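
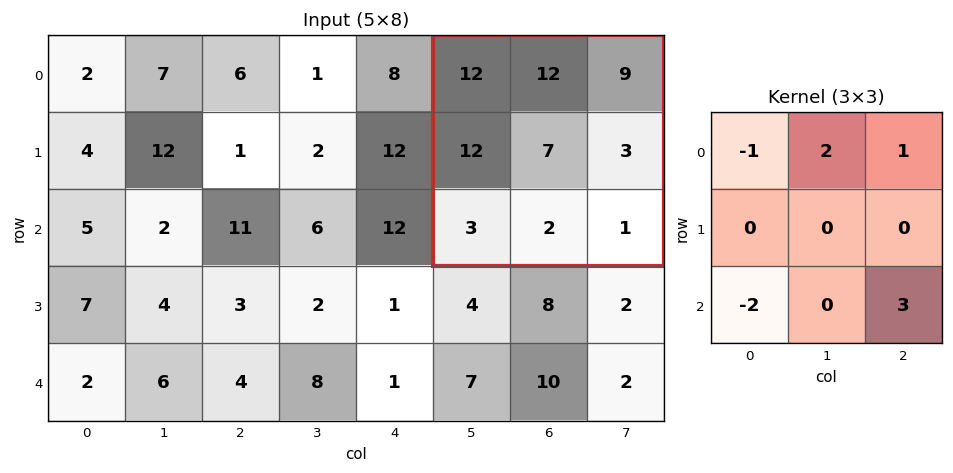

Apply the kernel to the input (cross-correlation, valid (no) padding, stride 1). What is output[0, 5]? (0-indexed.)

18

The receptive field on the input at this output position is [12 12 9 / 12 7 3 / 3 2 1]. Elementwise product with the kernel and sum: 12·-1 + 12·2 + 9·1 + 3·-2 + 1·3.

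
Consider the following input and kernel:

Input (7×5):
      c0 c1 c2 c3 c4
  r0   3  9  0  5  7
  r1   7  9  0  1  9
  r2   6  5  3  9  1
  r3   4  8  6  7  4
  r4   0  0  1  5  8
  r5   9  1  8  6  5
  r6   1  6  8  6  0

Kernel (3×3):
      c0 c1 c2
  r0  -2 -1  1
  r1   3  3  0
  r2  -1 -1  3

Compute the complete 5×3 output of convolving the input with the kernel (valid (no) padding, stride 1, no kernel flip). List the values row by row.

31 33 -4
16 14 43
25 52 43
4 -3 4
48 35 29

Output[0,0]: The receptive field on the input at this output position is [3 9 0 / 7 9 0 / 6 5 3]. Elementwise product with the kernel and sum: 3·-2 + 9·-1 + 0·1 + 7·3 + 9·3 + 6·-1 + 5·-1 + 3·3.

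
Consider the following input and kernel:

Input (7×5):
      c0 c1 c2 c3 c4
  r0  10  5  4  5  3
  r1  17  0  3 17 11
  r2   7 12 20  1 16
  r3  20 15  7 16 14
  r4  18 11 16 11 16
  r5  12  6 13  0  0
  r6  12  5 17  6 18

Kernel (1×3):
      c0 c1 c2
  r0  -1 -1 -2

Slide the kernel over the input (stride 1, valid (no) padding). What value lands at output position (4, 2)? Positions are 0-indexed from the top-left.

The receptive field on the input at this output position is [16 11 16]. Elementwise product with the kernel and sum: 16·-1 + 11·-1 + 16·-2.

-59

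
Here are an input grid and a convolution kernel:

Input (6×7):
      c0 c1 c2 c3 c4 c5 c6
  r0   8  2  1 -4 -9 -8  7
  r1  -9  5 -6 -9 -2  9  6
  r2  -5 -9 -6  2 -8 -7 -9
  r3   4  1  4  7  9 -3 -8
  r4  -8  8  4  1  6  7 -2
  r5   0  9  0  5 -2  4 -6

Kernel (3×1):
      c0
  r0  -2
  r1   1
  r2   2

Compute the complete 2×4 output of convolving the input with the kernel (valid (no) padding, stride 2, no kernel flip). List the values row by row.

Output[0,0]: The receptive field on the input at this output position is [8 / -9 / -5]. Elementwise product with the kernel and sum: 8·-2 + -9·1 + -5·2.
Output[0,1]: The receptive field on the input at this output position is [1 / -6 / -6]. Elementwise product with the kernel and sum: 1·-2 + -6·1 + -6·2.

-35 -20 0 -26
-2 24 37 6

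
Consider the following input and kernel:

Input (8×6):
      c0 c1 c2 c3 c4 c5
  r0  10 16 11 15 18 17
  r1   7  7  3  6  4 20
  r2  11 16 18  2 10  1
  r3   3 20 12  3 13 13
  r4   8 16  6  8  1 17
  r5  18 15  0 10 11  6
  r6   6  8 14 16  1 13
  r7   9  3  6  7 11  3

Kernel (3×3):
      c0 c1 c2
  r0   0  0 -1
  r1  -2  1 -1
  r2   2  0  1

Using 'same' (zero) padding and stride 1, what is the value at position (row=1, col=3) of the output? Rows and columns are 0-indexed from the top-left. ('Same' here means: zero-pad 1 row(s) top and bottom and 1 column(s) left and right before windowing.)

The receptive field on the zero-padded input at this output position is [11 15 18 / 3 6 4 / 18 2 10]. Elementwise product with the kernel and sum: 18·-1 + 3·-2 + 6·1 + 4·-1 + 18·2 + 10·1.

24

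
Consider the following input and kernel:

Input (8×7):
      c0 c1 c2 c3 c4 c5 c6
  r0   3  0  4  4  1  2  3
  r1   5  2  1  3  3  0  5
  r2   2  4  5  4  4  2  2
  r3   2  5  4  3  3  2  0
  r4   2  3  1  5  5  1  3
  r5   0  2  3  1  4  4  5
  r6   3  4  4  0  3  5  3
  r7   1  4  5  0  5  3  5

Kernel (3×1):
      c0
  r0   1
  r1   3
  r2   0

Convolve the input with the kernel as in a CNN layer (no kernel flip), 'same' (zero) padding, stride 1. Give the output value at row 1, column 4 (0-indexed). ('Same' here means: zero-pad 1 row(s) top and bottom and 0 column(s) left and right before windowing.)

The receptive field on the zero-padded input at this output position is [1 / 3 / 4]. Elementwise product with the kernel and sum: 1·1 + 3·3.

10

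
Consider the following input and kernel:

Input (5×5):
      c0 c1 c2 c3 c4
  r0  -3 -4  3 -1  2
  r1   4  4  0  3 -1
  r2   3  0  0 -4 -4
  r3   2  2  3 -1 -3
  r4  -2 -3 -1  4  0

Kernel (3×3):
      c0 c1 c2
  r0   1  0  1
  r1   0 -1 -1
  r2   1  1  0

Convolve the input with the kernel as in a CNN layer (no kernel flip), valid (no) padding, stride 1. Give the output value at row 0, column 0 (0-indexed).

-1

The receptive field on the input at this output position is [-3 -4 3 / 4 4 0 / 3 0 0]. Elementwise product with the kernel and sum: -3·1 + 3·1 + 4·-1 + 0·-1 + 3·1 + 0·1.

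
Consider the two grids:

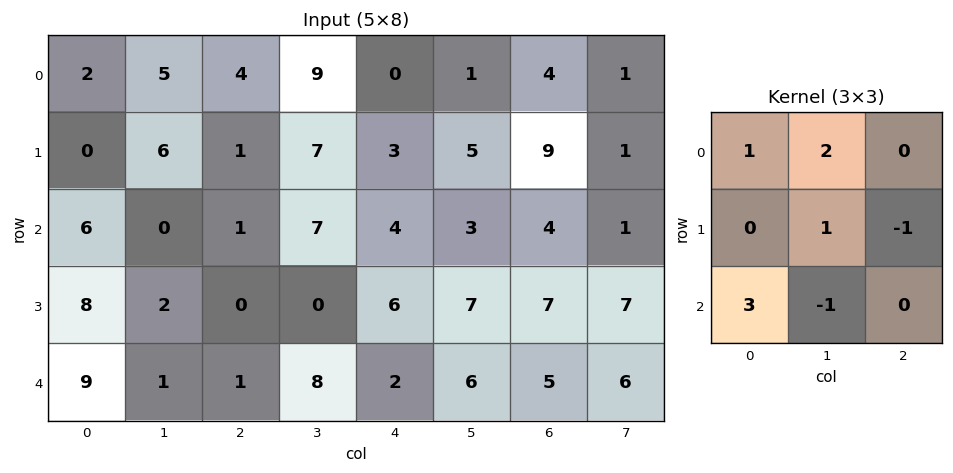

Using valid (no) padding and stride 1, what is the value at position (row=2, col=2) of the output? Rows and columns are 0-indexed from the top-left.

4

The receptive field on the input at this output position is [1 7 4 / 0 0 6 / 1 8 2]. Elementwise product with the kernel and sum: 1·1 + 7·2 + 0·1 + 6·-1 + 1·3 + 8·-1.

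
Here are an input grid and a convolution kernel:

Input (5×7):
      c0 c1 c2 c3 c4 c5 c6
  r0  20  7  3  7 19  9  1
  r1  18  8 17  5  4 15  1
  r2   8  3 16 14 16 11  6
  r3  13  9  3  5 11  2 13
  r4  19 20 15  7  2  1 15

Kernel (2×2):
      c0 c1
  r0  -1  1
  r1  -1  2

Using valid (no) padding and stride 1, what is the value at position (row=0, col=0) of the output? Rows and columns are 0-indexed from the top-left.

The receptive field on the input at this output position is [20 7 / 18 8]. Elementwise product with the kernel and sum: 20·-1 + 7·1 + 18·-1 + 8·2.

-15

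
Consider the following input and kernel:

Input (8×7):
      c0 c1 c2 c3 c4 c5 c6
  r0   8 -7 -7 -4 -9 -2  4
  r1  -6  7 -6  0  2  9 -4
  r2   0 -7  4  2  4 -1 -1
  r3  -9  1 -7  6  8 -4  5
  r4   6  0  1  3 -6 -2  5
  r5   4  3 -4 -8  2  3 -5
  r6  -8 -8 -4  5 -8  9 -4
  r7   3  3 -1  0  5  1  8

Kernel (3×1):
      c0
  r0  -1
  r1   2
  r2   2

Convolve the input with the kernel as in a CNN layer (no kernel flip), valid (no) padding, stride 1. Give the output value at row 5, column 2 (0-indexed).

The receptive field on the input at this output position is [-4 / -4 / -1]. Elementwise product with the kernel and sum: -4·-1 + -4·2 + -1·2.

-6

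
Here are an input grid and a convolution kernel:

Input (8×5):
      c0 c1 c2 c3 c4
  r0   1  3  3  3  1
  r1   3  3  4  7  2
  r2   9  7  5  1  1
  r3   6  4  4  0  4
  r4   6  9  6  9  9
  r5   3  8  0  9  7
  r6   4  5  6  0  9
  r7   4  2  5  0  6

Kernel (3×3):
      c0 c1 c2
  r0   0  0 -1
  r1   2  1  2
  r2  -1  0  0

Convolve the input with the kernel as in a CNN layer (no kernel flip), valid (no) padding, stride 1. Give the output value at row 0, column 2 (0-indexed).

13

The receptive field on the input at this output position is [3 3 1 / 4 7 2 / 5 1 1]. Elementwise product with the kernel and sum: 1·-1 + 4·2 + 7·1 + 2·2 + 5·-1.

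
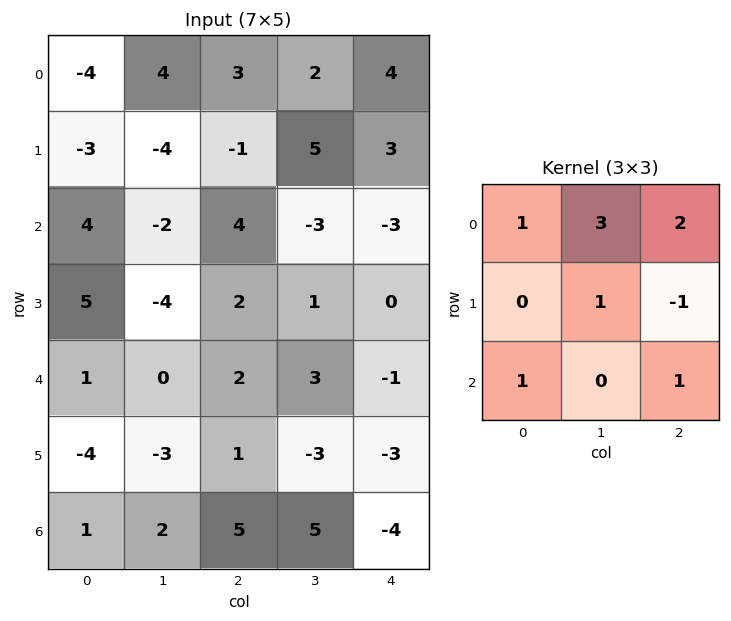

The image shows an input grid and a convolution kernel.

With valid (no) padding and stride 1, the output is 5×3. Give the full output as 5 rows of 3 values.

Output[0,0]: The receptive field on the input at this output position is [-4 4 3 / -3 -4 -1 / 4 -2 4]. Elementwise product with the kernel and sum: -4·1 + 4·3 + 3·2 + -4·1 + -1·-1 + 4·1 + 4·1.

19 6 20
-16 7 22
3 8 -9
-8 -3 7
7 23 10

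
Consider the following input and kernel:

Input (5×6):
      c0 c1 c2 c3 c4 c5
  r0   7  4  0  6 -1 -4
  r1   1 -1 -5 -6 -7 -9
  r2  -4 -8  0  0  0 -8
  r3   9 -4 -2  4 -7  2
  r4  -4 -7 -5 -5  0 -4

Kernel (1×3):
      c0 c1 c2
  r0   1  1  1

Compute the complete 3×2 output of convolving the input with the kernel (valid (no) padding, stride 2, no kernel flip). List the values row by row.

11 5
-12 0
-16 -10

Output[0,0]: The receptive field on the input at this output position is [7 4 0]. Elementwise product with the kernel and sum: 7·1 + 4·1 + 0·1.
Output[0,1]: The receptive field on the input at this output position is [0 6 -1]. Elementwise product with the kernel and sum: 0·1 + 6·1 + -1·1.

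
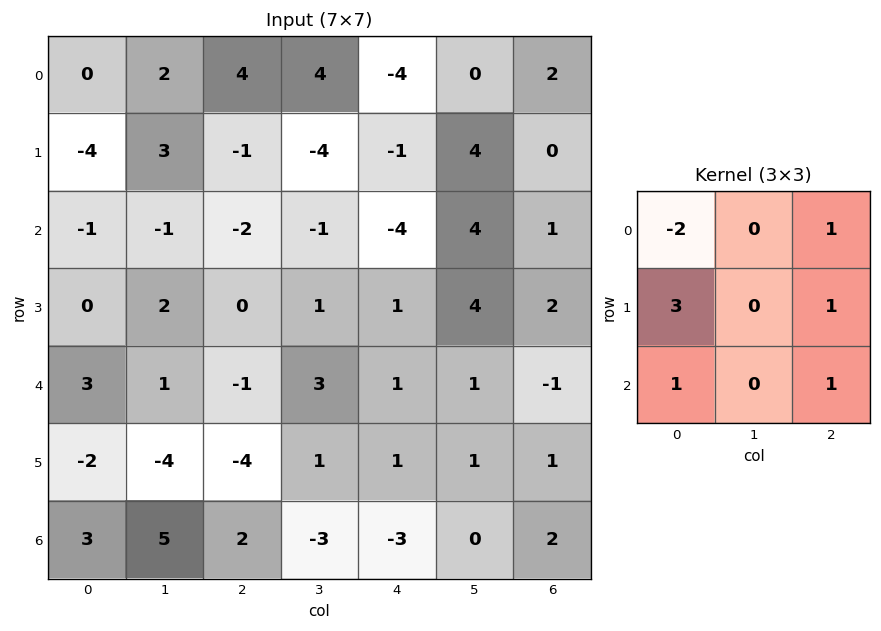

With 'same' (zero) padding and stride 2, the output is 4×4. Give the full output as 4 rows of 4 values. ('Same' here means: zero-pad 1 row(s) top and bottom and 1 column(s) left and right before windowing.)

Output[0,0]: The receptive field on the zero-padded input at this output position is [0 0 0 / 0 0 2 / 0 -4 3]. Elementwise product with the kernel and sum: 0·-2 + 0·1 + 0·3 + 2·1 + 0·1 + 3·1.
Output[0,1]: The receptive field on the zero-padded input at this output position is [0 0 0 / 2 4 4 / 3 -1 -4]. Elementwise product with the kernel and sum: 0·-2 + 0·1 + 2·3 + 4·1 + 3·1 + -4·1.

5 9 12 4
4 -11 18 8
-1 0 14 -4
1 21 -10 -2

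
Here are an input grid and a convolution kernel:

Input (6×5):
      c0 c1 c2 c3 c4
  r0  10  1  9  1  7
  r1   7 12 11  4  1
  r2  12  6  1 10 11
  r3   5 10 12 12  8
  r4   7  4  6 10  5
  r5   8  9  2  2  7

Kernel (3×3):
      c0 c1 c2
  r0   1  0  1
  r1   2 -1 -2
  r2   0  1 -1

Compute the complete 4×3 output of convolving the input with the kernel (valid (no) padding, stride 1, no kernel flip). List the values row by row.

Output[0,0]: The receptive field on the input at this output position is [10 1 9 / 7 12 11 / 12 6 1]. Elementwise product with the kernel and sum: 10·1 + 9·1 + 7·2 + 12·-1 + 11·-2 + 6·1 + 1·-1.

4 -2 31
32 7 -14
-13 -4 13
22 4 7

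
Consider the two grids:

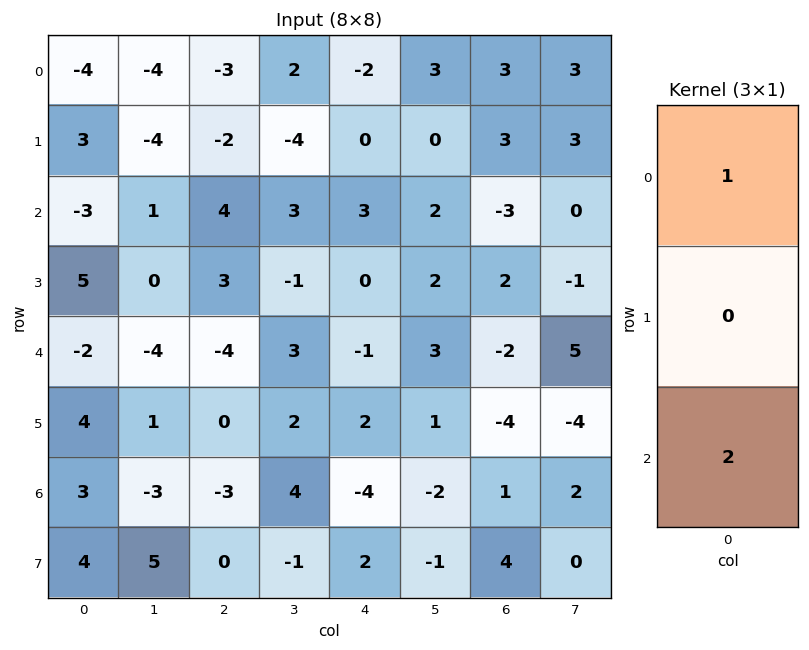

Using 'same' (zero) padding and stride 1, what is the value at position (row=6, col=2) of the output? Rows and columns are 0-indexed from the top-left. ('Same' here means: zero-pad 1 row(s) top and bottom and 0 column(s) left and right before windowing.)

The receptive field on the zero-padded input at this output position is [0 / -3 / 0]. Elementwise product with the kernel and sum: 0·1 + 0·2.

0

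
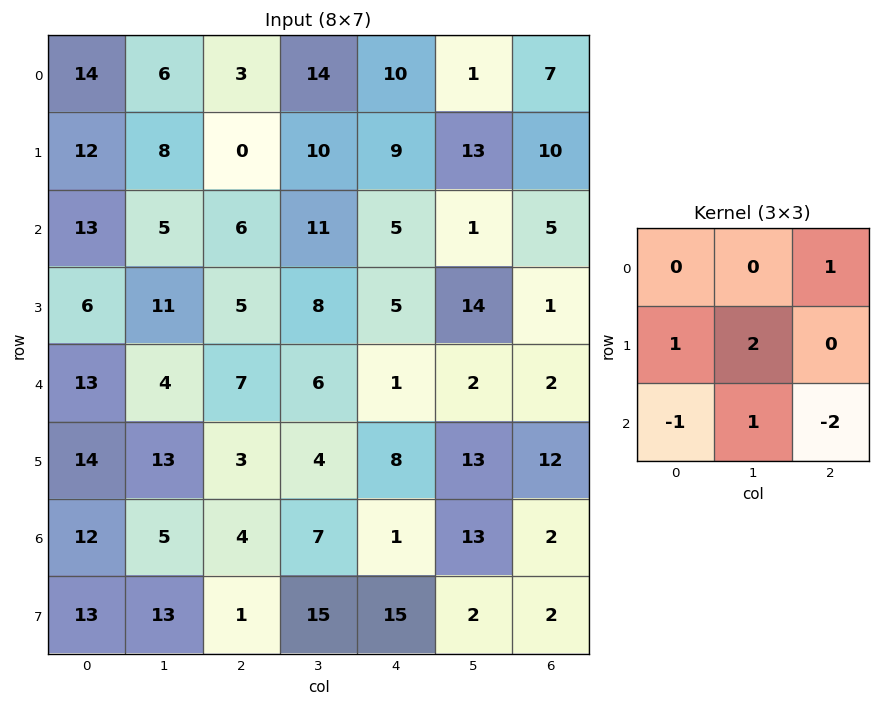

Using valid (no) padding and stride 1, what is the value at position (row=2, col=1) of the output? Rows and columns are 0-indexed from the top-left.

The receptive field on the input at this output position is [5 6 11 / 11 5 8 / 4 7 6]. Elementwise product with the kernel and sum: 11·1 + 11·1 + 5·2 + 4·-1 + 7·1 + 6·-2.

23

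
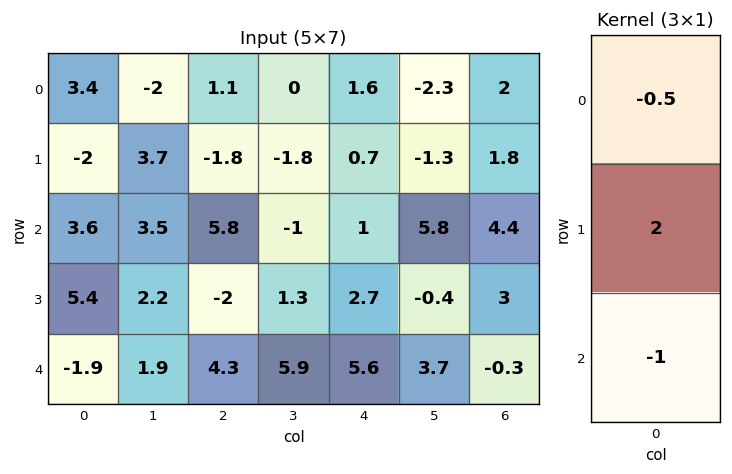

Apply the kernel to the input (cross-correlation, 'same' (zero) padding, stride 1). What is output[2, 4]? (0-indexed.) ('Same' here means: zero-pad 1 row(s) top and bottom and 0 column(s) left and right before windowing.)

The receptive field on the zero-padded input at this output position is [0.7 / 1 / 2.7]. Elementwise product with the kernel and sum: 0.7·-0.5 + 1·2 + 2.7·-1.

-1.05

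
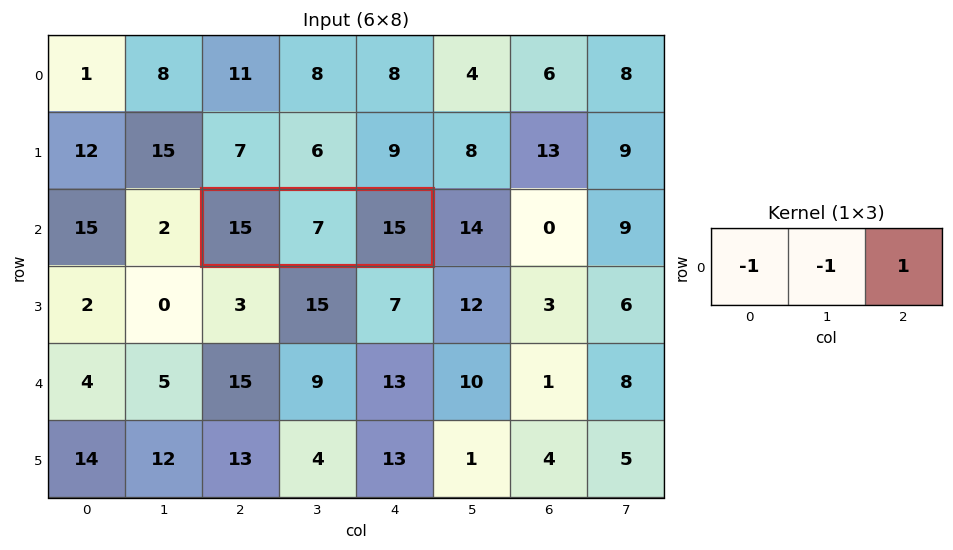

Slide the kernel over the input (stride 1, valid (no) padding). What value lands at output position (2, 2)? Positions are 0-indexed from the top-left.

-7

The receptive field on the input at this output position is [15 7 15]. Elementwise product with the kernel and sum: 15·-1 + 7·-1 + 15·1.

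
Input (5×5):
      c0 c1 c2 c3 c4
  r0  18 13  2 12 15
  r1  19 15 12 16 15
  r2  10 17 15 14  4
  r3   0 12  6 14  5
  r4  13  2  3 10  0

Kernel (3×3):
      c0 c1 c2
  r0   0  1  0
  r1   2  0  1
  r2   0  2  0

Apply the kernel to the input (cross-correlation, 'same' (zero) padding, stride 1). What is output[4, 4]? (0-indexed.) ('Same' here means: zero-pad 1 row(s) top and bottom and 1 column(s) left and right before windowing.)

The receptive field on the zero-padded input at this output position is [14 5 0 / 10 0 0 / 0 0 0]. Elementwise product with the kernel and sum: 5·1 + 10·2 + 0·1 + 0·2.

25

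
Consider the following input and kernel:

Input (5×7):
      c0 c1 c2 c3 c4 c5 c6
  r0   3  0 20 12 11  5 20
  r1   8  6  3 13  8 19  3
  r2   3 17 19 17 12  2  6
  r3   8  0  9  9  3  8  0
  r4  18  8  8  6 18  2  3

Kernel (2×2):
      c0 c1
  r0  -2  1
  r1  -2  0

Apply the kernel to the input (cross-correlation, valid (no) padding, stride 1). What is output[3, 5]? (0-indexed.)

The receptive field on the input at this output position is [8 0 / 2 3]. Elementwise product with the kernel and sum: 8·-2 + 0·1 + 2·-2.

-20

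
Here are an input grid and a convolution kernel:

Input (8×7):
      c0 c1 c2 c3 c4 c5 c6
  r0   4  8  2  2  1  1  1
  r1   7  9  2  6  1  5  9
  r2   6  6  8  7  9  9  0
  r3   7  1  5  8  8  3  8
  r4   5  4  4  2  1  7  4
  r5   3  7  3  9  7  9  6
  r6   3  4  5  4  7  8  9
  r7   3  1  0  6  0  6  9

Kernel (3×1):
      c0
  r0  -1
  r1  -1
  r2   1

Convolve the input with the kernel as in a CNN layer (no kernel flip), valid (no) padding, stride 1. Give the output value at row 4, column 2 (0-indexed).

The receptive field on the input at this output position is [4 / 3 / 5]. Elementwise product with the kernel and sum: 4·-1 + 3·-1 + 5·1.

-2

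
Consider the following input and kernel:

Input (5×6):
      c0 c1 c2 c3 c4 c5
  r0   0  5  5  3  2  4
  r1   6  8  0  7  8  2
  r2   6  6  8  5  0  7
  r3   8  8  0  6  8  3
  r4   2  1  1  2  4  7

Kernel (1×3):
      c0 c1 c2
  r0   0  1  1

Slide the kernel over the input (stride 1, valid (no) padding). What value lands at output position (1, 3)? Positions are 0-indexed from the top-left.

10

The receptive field on the input at this output position is [7 8 2]. Elementwise product with the kernel and sum: 8·1 + 2·1.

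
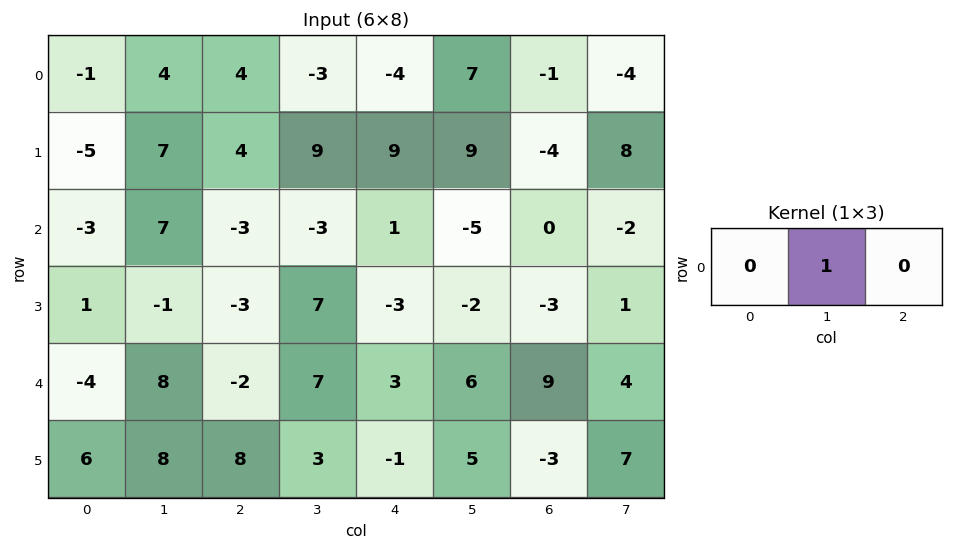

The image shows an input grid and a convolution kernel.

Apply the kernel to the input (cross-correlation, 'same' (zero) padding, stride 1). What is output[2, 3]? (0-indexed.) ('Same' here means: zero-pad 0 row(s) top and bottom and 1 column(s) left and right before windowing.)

-3

The receptive field on the zero-padded input at this output position is [-3 -3 1]. Elementwise product with the kernel and sum: -3·1.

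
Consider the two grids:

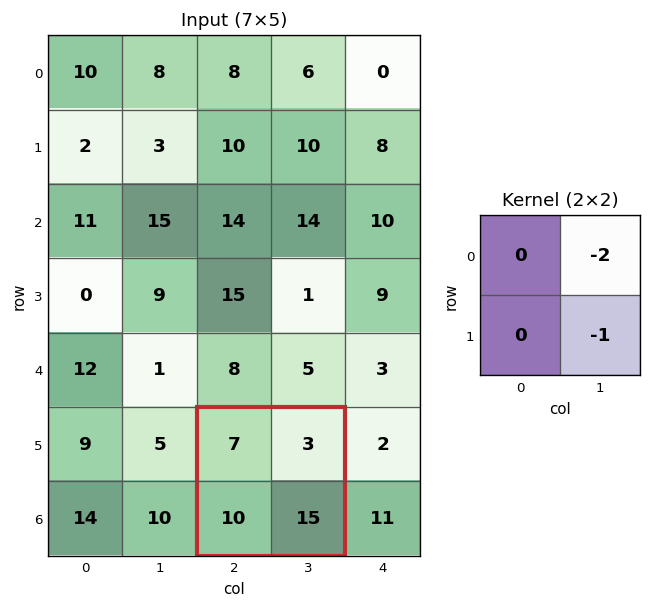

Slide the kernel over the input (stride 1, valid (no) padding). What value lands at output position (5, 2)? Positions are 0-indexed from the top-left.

The receptive field on the input at this output position is [7 3 / 10 15]. Elementwise product with the kernel and sum: 3·-2 + 15·-1.

-21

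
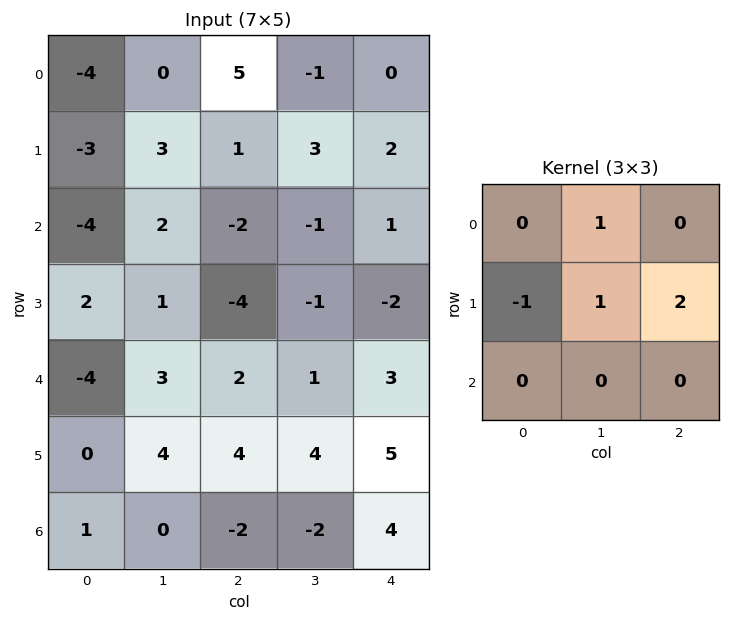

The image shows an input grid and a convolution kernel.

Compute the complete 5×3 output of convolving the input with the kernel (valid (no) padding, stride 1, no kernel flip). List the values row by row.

Output[0,0]: The receptive field on the input at this output position is [-4 0 5 / -3 3 1 / -4 2 -2]. Elementwise product with the kernel and sum: 0·1 + -3·-1 + 3·1 + 1·2.
Output[0,1]: The receptive field on the input at this output position is [0 5 -1 / 3 1 3 / 2 -2 -1]. Elementwise product with the kernel and sum: 5·1 + 3·-1 + 1·1 + 3·2.

8 9 5
5 -5 6
-7 -9 -2
12 -3 4
15 10 11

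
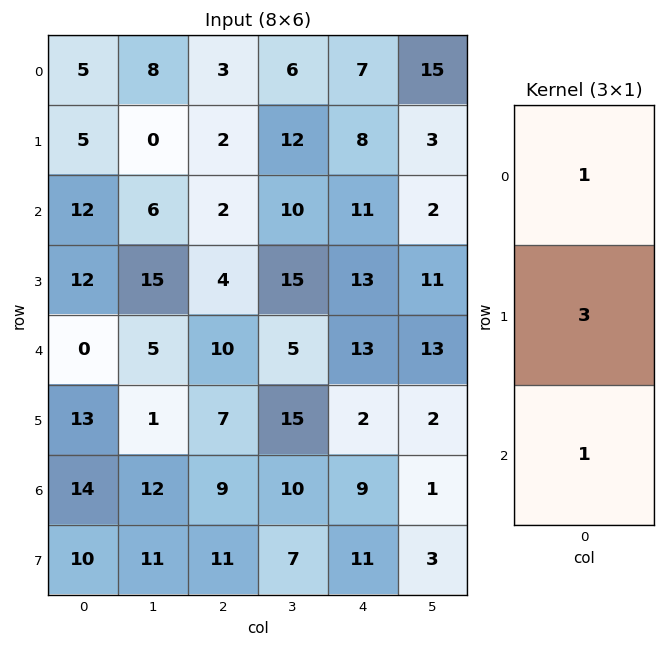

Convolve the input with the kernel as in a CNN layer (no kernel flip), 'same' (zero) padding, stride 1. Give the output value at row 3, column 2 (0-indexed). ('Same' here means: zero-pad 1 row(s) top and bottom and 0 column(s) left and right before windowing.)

The receptive field on the zero-padded input at this output position is [2 / 4 / 10]. Elementwise product with the kernel and sum: 2·1 + 4·3 + 10·1.

24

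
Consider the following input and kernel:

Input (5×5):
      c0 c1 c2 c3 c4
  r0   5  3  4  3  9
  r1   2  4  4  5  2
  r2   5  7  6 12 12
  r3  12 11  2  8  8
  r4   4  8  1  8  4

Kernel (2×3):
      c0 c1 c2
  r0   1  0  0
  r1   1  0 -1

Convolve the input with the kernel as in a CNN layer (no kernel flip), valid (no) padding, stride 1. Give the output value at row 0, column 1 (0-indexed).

2

The receptive field on the input at this output position is [3 4 3 / 4 4 5]. Elementwise product with the kernel and sum: 3·1 + 4·1 + 5·-1.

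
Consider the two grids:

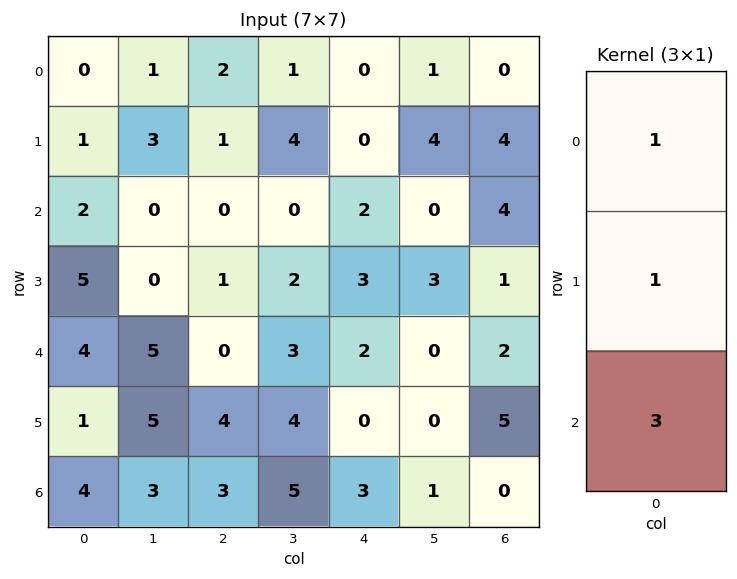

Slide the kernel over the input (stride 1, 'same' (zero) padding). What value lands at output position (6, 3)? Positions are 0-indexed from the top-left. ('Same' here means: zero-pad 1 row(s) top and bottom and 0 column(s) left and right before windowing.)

9

The receptive field on the zero-padded input at this output position is [4 / 5 / 0]. Elementwise product with the kernel and sum: 4·1 + 5·1 + 0·3.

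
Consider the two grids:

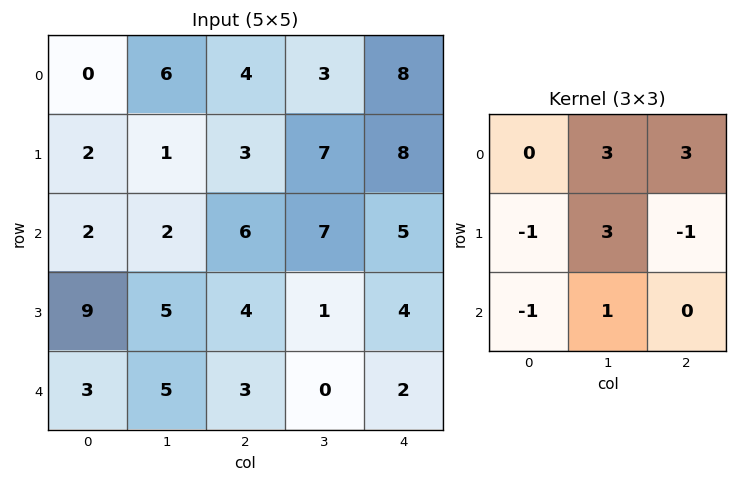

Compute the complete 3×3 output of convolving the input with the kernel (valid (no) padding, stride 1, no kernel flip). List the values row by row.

28 26 44
6 38 52
28 43 28

Output[0,0]: The receptive field on the input at this output position is [0 6 4 / 2 1 3 / 2 2 6]. Elementwise product with the kernel and sum: 6·3 + 4·3 + 2·-1 + 1·3 + 3·-1 + 2·-1 + 2·1.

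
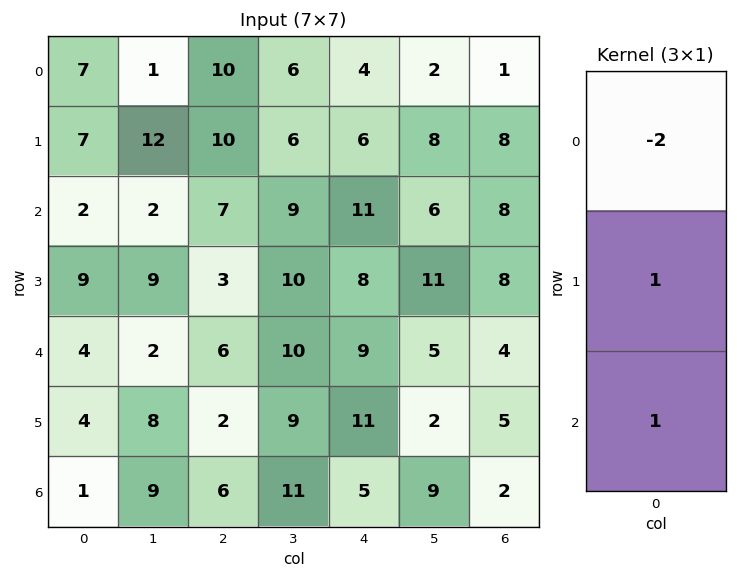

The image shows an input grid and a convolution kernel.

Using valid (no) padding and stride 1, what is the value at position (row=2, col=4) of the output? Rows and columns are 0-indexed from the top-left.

The receptive field on the input at this output position is [11 / 8 / 9]. Elementwise product with the kernel and sum: 11·-2 + 8·1 + 9·1.

-5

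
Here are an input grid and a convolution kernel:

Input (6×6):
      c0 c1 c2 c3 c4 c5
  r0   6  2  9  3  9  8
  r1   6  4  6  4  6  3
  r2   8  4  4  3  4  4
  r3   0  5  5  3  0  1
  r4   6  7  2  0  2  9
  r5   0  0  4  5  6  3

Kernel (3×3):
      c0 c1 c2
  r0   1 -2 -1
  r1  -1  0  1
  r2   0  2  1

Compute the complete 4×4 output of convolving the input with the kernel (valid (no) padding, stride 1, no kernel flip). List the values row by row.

Output[0,0]: The receptive field on the input at this output position is [6 2 9 / 6 4 6 / 8 4 4]. Elementwise product with the kernel and sum: 6·1 + 2·-2 + 9·-1 + 6·-1 + 6·1 + 4·2 + 4·1.

5 -8 4 -12
3 0 -2 -9
17 -5 -9 2
-15 -2 15 26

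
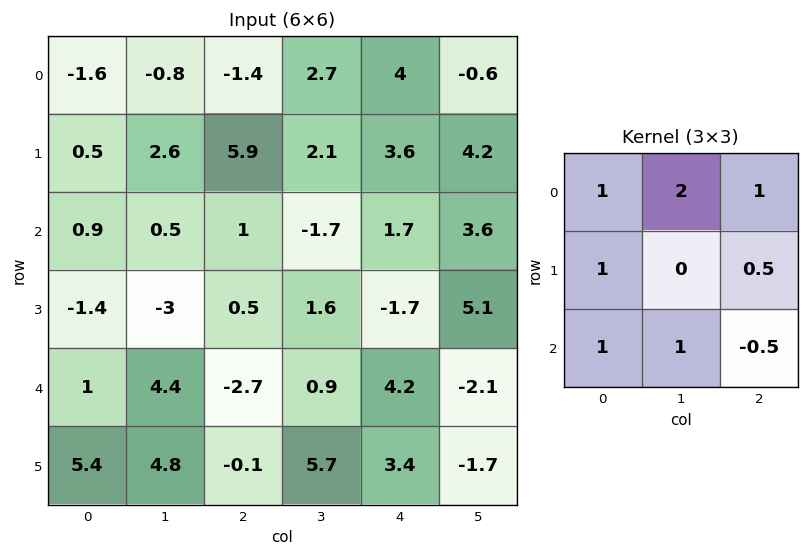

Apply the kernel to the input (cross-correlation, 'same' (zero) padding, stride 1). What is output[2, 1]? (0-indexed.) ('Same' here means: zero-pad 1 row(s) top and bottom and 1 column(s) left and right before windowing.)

8.35

The receptive field on the zero-padded input at this output position is [0.5 2.6 5.9 / 0.9 0.5 1 / -1.4 -3 0.5]. Elementwise product with the kernel and sum: 0.5·1 + 2.6·2 + 5.9·1 + 0.9·1 + 1·0.5 + -1.4·1 + -3·1 + 0.5·-0.5.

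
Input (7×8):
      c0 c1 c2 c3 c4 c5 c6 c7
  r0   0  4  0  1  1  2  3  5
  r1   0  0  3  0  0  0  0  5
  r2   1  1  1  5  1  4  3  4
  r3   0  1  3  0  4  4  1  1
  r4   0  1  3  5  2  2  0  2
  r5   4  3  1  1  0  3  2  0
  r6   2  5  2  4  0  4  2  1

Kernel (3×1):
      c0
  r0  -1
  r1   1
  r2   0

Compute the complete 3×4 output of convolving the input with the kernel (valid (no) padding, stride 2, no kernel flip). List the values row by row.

Output[0,0]: The receptive field on the input at this output position is [0 / 0 / 1]. Elementwise product with the kernel and sum: 0·-1 + 0·1.
Output[0,1]: The receptive field on the input at this output position is [0 / 3 / 1]. Elementwise product with the kernel and sum: 0·-1 + 3·1.

0 3 -1 -3
-1 2 3 -2
4 -2 -2 2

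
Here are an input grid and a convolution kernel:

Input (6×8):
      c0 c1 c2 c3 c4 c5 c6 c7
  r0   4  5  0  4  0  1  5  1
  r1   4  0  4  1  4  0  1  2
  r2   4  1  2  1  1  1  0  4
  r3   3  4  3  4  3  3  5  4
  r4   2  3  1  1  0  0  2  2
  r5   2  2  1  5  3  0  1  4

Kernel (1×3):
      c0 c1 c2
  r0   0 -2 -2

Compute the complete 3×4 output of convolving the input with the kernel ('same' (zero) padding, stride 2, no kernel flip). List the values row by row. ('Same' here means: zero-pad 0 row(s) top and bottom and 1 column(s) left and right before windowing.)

-18 -8 -2 -12
-10 -6 -4 -8
-10 -4 0 -8

Output[0,0]: The receptive field on the zero-padded input at this output position is [0 4 5]. Elementwise product with the kernel and sum: 4·-2 + 5·-2.
Output[0,1]: The receptive field on the zero-padded input at this output position is [5 0 4]. Elementwise product with the kernel and sum: 0·-2 + 4·-2.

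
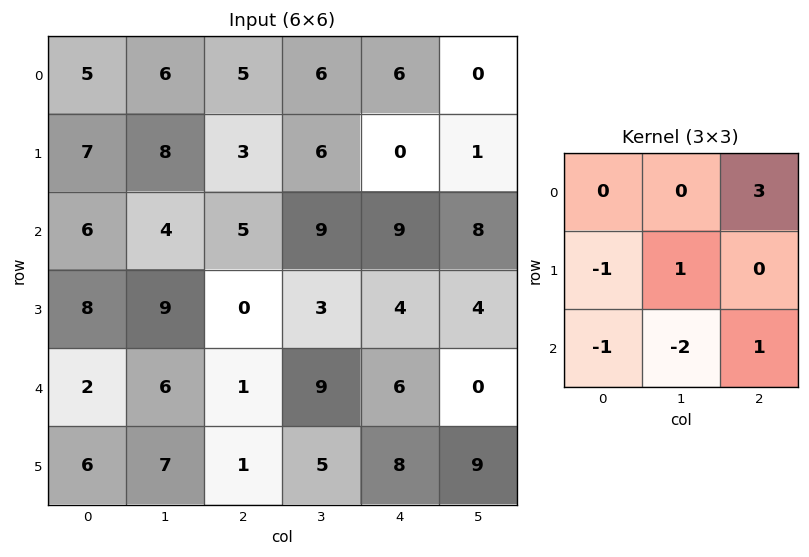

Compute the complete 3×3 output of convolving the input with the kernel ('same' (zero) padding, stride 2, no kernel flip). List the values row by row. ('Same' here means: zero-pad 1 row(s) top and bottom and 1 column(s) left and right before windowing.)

-1 -9 -5
23 13 -4
24 0 -3

Output[0,0]: The receptive field on the zero-padded input at this output position is [0 0 0 / 0 5 6 / 0 7 8]. Elementwise product with the kernel and sum: 0·3 + 0·-1 + 5·1 + 0·-1 + 7·-2 + 8·1.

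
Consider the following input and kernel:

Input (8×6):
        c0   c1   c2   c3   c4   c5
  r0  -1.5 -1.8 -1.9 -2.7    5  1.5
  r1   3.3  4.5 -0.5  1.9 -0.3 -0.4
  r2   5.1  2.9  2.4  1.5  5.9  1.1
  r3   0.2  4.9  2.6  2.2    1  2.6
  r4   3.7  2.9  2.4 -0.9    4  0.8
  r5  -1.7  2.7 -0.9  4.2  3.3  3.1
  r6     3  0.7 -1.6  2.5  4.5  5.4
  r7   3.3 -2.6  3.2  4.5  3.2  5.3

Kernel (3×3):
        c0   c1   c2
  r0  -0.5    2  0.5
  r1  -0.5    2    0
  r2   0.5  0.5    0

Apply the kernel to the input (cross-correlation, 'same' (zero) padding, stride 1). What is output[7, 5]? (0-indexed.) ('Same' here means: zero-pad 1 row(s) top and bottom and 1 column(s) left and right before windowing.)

The receptive field on the zero-padded input at this output position is [4.5 5.4 0 / 3.2 5.3 0 / 0 0 0]. Elementwise product with the kernel and sum: 4.5·-0.5 + 5.4·2 + 0·0.5 + 3.2·-0.5 + 5.3·2 + 0·0.5 + 0·0.5.

17.55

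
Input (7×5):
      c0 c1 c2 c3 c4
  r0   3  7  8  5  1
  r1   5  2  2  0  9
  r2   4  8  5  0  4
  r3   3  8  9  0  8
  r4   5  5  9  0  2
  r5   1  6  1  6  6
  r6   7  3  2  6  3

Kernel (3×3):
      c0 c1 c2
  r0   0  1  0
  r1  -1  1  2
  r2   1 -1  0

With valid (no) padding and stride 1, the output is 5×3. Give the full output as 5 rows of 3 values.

4 11 26
11 -2 12
31 2 16
21 18 -10
16 17 13

Output[0,0]: The receptive field on the input at this output position is [3 7 8 / 5 2 2 / 4 8 5]. Elementwise product with the kernel and sum: 7·1 + 5·-1 + 2·1 + 2·2 + 4·1 + 8·-1.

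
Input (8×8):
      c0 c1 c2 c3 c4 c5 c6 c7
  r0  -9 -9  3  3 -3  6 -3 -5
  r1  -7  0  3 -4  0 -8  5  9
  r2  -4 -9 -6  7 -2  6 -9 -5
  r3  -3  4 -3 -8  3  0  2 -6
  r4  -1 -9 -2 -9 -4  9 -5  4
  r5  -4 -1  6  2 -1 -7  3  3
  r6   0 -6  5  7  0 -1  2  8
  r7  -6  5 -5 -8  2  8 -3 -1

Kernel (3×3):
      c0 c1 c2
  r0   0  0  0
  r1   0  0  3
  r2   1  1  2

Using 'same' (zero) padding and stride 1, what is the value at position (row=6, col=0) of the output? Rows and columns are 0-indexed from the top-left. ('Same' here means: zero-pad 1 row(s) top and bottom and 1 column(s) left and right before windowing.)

The receptive field on the zero-padded input at this output position is [0 -4 -1 / 0 0 -6 / 0 -6 5]. Elementwise product with the kernel and sum: -6·3 + 0·1 + -6·1 + 5·2.

-14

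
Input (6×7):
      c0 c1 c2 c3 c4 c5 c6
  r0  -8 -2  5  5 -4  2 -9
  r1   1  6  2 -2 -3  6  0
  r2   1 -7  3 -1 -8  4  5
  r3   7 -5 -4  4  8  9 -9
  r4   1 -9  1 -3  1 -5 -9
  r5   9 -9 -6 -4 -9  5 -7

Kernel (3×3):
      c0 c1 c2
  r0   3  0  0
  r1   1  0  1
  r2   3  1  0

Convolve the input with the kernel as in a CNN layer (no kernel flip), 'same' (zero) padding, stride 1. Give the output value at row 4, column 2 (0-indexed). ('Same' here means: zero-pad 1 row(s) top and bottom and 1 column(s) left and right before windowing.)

The receptive field on the zero-padded input at this output position is [-5 -4 4 / -9 1 -3 / -9 -6 -4]. Elementwise product with the kernel and sum: -5·3 + -9·1 + -3·1 + -9·3 + -6·1.

-60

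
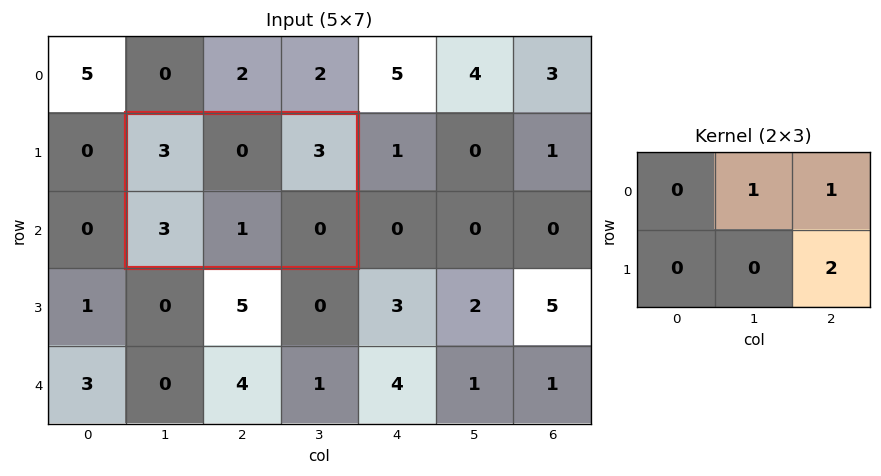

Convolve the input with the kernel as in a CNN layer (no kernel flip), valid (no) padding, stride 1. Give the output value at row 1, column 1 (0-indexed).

The receptive field on the input at this output position is [3 0 3 / 3 1 0]. Elementwise product with the kernel and sum: 0·1 + 3·1 + 0·2.

3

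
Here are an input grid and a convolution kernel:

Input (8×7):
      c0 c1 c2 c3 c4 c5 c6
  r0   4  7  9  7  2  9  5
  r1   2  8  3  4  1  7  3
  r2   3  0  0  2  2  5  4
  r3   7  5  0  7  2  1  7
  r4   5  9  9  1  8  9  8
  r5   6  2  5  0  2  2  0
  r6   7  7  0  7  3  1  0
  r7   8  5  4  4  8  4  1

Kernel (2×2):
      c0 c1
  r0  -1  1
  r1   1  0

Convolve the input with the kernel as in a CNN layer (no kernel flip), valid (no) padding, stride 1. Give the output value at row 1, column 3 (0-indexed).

The receptive field on the input at this output position is [4 1 / 2 2]. Elementwise product with the kernel and sum: 4·-1 + 1·1 + 2·1.

-1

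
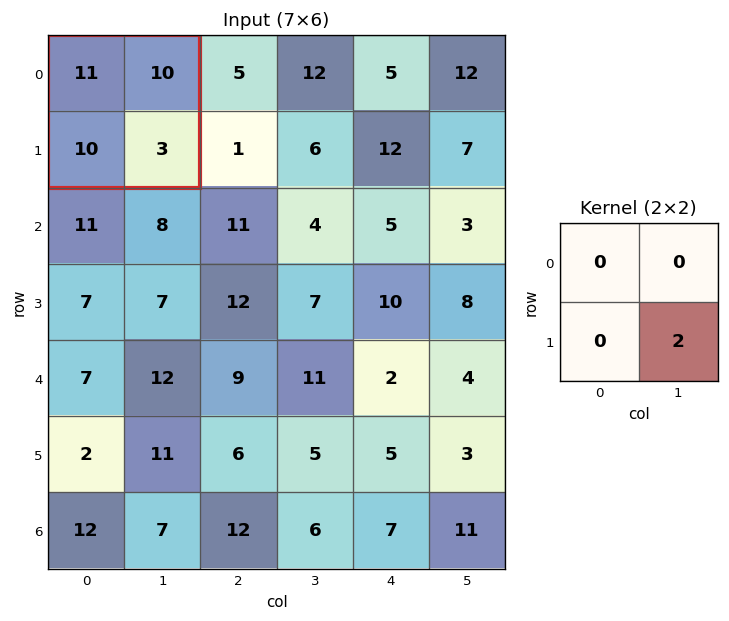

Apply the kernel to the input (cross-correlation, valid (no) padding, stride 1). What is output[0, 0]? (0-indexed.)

The receptive field on the input at this output position is [11 10 / 10 3]. Elementwise product with the kernel and sum: 3·2.

6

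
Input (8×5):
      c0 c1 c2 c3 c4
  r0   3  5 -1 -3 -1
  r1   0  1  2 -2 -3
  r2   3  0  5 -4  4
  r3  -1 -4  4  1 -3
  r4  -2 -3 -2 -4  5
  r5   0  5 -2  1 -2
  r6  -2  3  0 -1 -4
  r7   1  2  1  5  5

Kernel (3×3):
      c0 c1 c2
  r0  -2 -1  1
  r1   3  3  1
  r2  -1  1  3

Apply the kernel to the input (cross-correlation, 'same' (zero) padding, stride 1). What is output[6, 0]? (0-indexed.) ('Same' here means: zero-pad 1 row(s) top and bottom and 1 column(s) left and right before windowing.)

The receptive field on the zero-padded input at this output position is [0 0 5 / 0 -2 3 / 0 1 2]. Elementwise product with the kernel and sum: 0·-2 + 0·-1 + 5·1 + 0·3 + -2·3 + 3·1 + 0·-1 + 1·1 + 2·3.

9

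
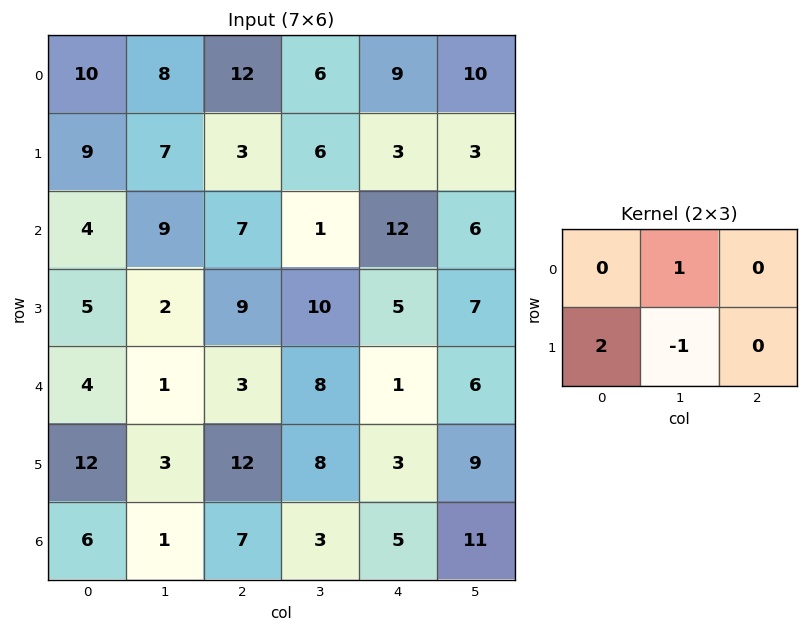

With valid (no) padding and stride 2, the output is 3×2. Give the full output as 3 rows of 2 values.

Output[0,0]: The receptive field on the input at this output position is [10 8 12 / 9 7 3]. Elementwise product with the kernel and sum: 8·1 + 9·2 + 7·-1.
Output[0,1]: The receptive field on the input at this output position is [12 6 9 / 3 6 3]. Elementwise product with the kernel and sum: 6·1 + 3·2 + 6·-1.

19 6
17 9
22 24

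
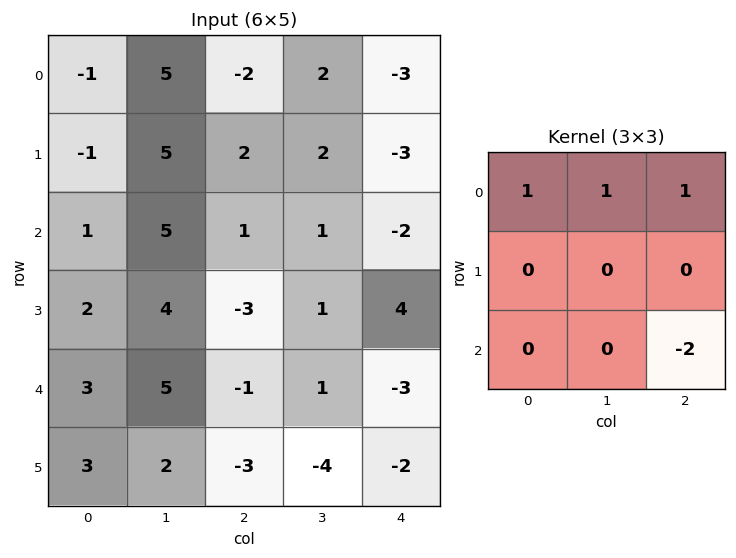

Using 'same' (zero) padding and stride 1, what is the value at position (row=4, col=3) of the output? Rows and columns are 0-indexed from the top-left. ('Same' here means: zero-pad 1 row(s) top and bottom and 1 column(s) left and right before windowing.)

6

The receptive field on the zero-padded input at this output position is [-3 1 4 / -1 1 -3 / -3 -4 -2]. Elementwise product with the kernel and sum: -3·1 + 1·1 + 4·1 + -2·-2.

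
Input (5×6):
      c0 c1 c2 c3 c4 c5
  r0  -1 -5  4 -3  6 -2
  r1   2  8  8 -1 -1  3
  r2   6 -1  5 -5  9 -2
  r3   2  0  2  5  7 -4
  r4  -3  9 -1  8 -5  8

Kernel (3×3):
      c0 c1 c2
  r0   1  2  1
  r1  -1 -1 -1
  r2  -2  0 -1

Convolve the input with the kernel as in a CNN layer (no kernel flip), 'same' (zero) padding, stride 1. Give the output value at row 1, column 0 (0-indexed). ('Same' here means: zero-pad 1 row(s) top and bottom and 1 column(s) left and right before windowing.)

-16

The receptive field on the zero-padded input at this output position is [0 -1 -5 / 0 2 8 / 0 6 -1]. Elementwise product with the kernel and sum: 0·1 + -1·2 + -5·1 + 0·-1 + 2·-1 + 8·-1 + 0·-2 + -1·-1.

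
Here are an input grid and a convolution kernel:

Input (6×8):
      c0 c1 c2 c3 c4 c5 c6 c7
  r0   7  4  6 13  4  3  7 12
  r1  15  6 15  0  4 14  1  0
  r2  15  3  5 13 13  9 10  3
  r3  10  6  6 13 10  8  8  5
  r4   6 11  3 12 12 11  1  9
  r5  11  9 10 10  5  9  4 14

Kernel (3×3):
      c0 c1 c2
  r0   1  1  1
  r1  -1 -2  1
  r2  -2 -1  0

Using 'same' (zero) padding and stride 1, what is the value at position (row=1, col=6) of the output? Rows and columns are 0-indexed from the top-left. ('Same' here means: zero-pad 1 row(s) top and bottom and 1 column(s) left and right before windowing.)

The receptive field on the zero-padded input at this output position is [3 7 12 / 14 1 0 / 9 10 3]. Elementwise product with the kernel and sum: 3·1 + 7·1 + 12·1 + 14·-1 + 1·-2 + 0·1 + 9·-2 + 10·-1.

-22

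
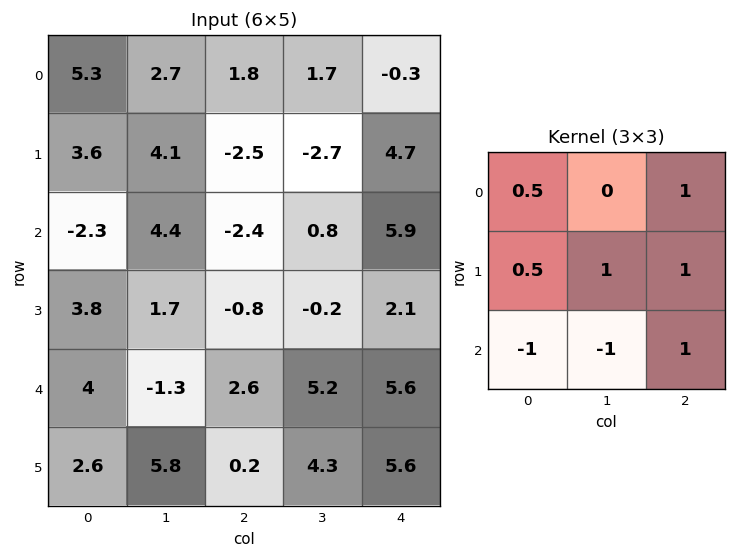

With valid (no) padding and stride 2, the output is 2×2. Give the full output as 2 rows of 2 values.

3.35 8.85
-0.85 4

Output[0,0]: The receptive field on the input at this output position is [5.3 2.7 1.8 / 3.6 4.1 -2.5 / -2.3 4.4 -2.4]. Elementwise product with the kernel and sum: 5.3·0.5 + 1.8·1 + 3.6·0.5 + 4.1·1 + -2.5·1 + -2.3·-1 + 4.4·-1 + -2.4·1.
Output[0,1]: The receptive field on the input at this output position is [1.8 1.7 -0.3 / -2.5 -2.7 4.7 / -2.4 0.8 5.9]. Elementwise product with the kernel and sum: 1.8·0.5 + -0.3·1 + -2.5·0.5 + -2.7·1 + 4.7·1 + -2.4·-1 + 0.8·-1 + 5.9·1.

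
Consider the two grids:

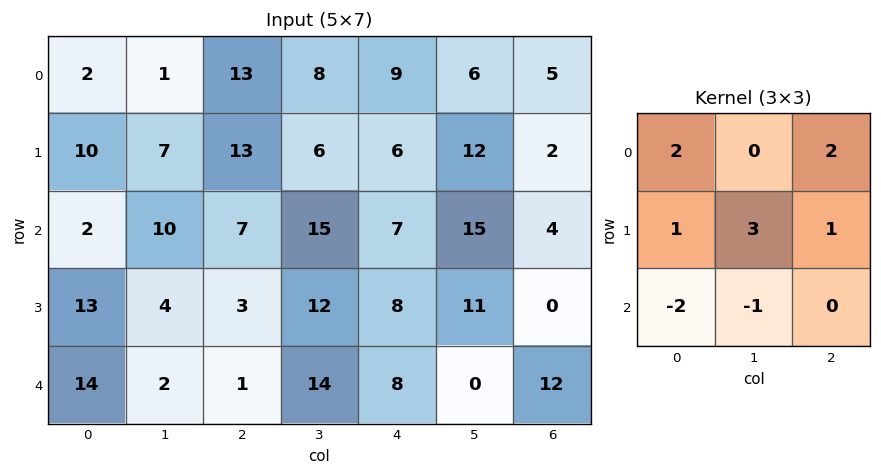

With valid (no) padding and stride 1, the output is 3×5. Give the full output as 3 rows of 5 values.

60 43 52 27 43
55 61 79 55 45
16 70 59 71 47

Output[0,0]: The receptive field on the input at this output position is [2 1 13 / 10 7 13 / 2 10 7]. Elementwise product with the kernel and sum: 2·2 + 13·2 + 10·1 + 7·3 + 13·1 + 2·-2 + 10·-1.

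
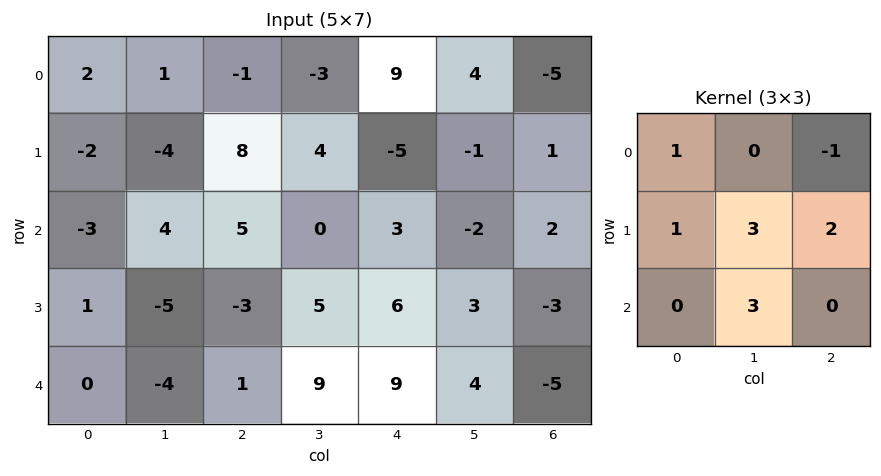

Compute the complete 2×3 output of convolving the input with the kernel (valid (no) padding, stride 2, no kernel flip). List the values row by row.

Output[0,0]: The receptive field on the input at this output position is [2 1 -1 / -2 -4 8 / -3 4 5]. Elementwise product with the kernel and sum: 2·1 + -1·-1 + -2·1 + -4·3 + 8·2 + 4·3.
Output[0,1]: The receptive field on the input at this output position is [-1 -3 9 / 8 4 -5 / 5 0 3]. Elementwise product with the kernel and sum: -1·1 + 9·-1 + 8·1 + 4·3 + -5·2 + 0·3.

17 0 2
-40 53 22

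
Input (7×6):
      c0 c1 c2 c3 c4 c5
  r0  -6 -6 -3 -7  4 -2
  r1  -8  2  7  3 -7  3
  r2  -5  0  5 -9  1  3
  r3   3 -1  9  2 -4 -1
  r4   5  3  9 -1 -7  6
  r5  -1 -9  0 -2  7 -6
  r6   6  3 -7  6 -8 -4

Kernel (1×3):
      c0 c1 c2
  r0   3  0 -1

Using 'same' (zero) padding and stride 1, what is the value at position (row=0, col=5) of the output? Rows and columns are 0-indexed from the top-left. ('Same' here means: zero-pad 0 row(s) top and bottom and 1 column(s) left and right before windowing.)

12

The receptive field on the zero-padded input at this output position is [4 -2 0]. Elementwise product with the kernel and sum: 4·3 + 0·-1.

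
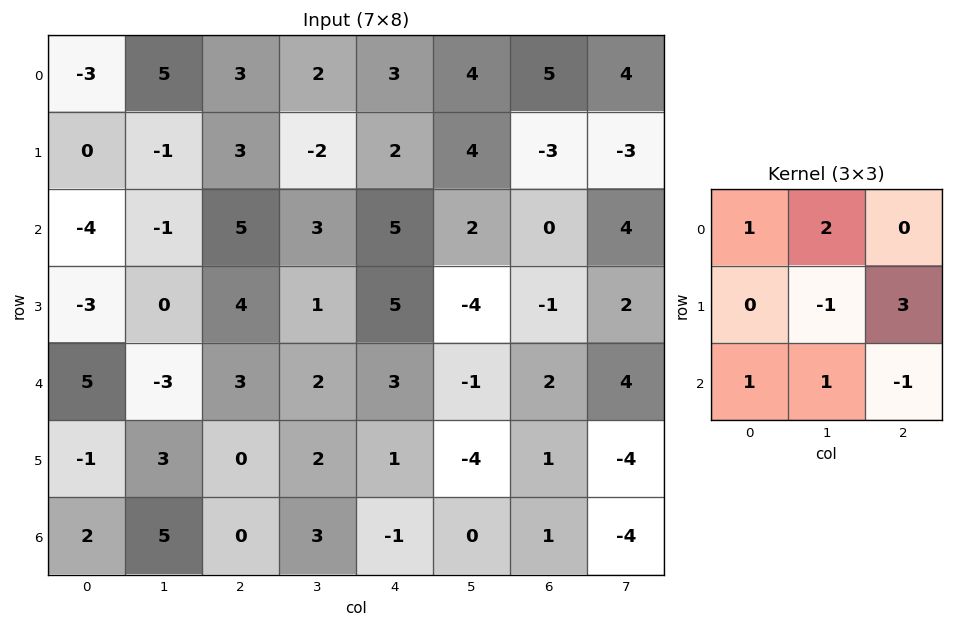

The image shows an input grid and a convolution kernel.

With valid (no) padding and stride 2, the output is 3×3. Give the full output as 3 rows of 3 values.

7 18 5
5 27 10
3 12 6

Output[0,0]: The receptive field on the input at this output position is [-3 5 3 / 0 -1 3 / -4 -1 5]. Elementwise product with the kernel and sum: -3·1 + 5·2 + -1·-1 + 3·3 + -4·1 + -1·1 + 5·-1.
Output[0,1]: The receptive field on the input at this output position is [3 2 3 / 3 -2 2 / 5 3 5]. Elementwise product with the kernel and sum: 3·1 + 2·2 + -2·-1 + 2·3 + 5·1 + 3·1 + 5·-1.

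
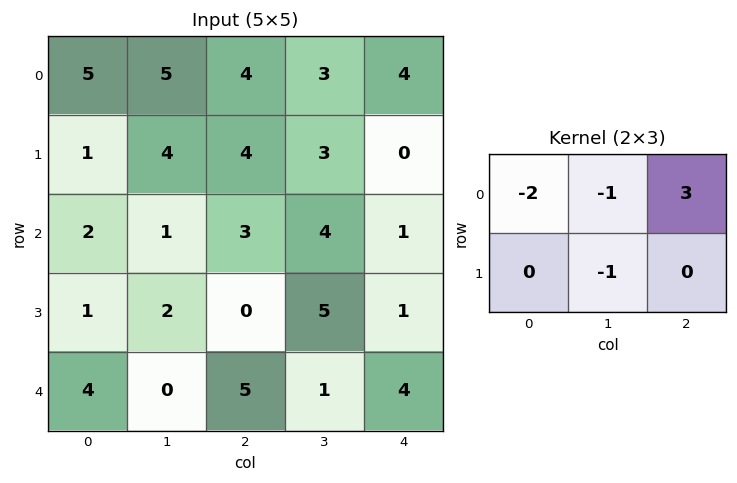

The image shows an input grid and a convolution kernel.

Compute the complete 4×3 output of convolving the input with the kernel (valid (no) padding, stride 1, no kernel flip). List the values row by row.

-7 -9 -2
5 -6 -15
2 7 -12
-4 6 -3

Output[0,0]: The receptive field on the input at this output position is [5 5 4 / 1 4 4]. Elementwise product with the kernel and sum: 5·-2 + 5·-1 + 4·3 + 4·-1.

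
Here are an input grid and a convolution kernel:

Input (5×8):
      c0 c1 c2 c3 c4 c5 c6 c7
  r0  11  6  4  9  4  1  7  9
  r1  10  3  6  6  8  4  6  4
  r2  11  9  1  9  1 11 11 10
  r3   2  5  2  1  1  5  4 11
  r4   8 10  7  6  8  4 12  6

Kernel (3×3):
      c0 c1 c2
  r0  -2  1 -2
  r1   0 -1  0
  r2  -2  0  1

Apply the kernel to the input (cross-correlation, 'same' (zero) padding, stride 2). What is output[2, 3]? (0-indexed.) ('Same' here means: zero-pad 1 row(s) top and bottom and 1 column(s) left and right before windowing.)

The receptive field on the zero-padded input at this output position is [5 4 11 / 4 12 6 / 0 0 0]. Elementwise product with the kernel and sum: 5·-2 + 4·1 + 11·-2 + 12·-1 + 0·-2 + 0·1.

-40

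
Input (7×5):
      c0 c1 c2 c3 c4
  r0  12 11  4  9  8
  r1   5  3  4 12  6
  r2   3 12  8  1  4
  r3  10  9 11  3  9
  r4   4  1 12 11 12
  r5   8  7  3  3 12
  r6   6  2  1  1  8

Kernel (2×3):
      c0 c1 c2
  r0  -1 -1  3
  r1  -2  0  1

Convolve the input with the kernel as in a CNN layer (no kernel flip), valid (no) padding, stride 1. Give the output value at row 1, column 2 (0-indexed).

The receptive field on the input at this output position is [4 12 6 / 8 1 4]. Elementwise product with the kernel and sum: 4·-1 + 12·-1 + 6·3 + 8·-2 + 4·1.

-10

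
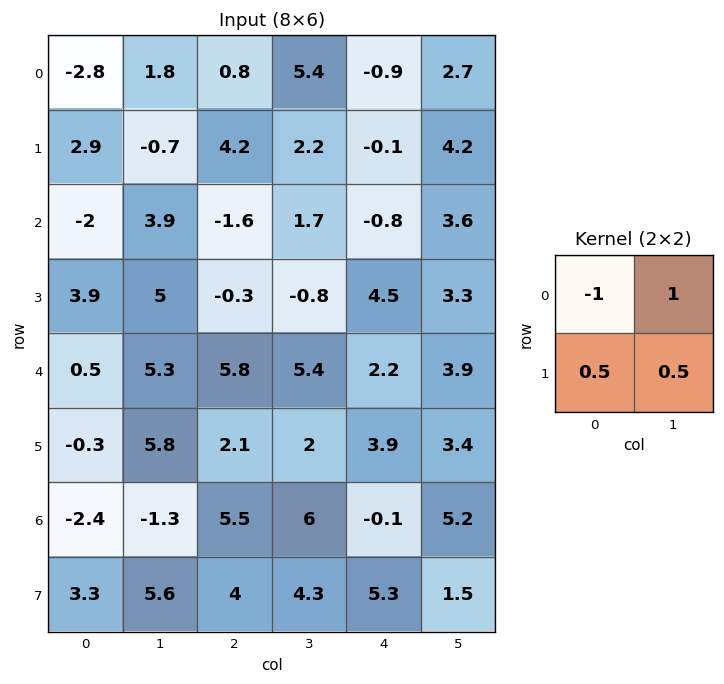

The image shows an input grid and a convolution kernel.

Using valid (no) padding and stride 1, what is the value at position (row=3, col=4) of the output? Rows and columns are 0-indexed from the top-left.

The receptive field on the input at this output position is [4.5 3.3 / 2.2 3.9]. Elementwise product with the kernel and sum: 4.5·-1 + 3.3·1 + 2.2·0.5 + 3.9·0.5.

1.85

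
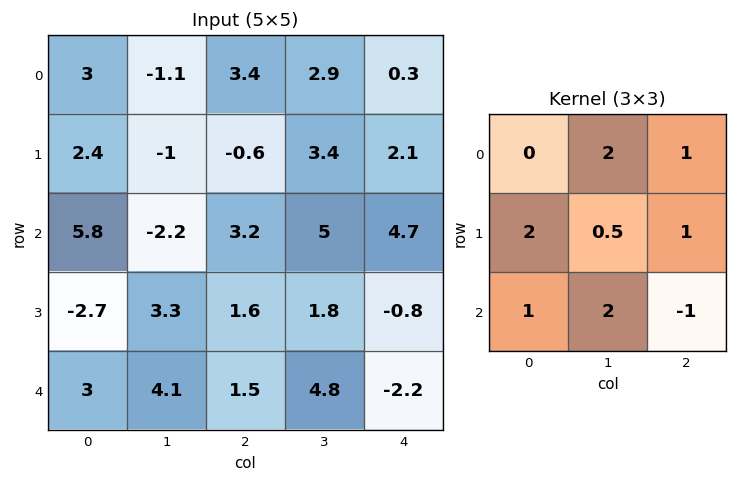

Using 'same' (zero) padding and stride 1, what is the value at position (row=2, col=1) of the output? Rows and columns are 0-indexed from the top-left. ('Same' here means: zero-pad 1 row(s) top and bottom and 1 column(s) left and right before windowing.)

The receptive field on the zero-padded input at this output position is [2.4 -1 -0.6 / 5.8 -2.2 3.2 / -2.7 3.3 1.6]. Elementwise product with the kernel and sum: -1·2 + -0.6·1 + 5.8·2 + -2.2·0.5 + 3.2·1 + -2.7·1 + 3.3·2 + 1.6·-1.

13.4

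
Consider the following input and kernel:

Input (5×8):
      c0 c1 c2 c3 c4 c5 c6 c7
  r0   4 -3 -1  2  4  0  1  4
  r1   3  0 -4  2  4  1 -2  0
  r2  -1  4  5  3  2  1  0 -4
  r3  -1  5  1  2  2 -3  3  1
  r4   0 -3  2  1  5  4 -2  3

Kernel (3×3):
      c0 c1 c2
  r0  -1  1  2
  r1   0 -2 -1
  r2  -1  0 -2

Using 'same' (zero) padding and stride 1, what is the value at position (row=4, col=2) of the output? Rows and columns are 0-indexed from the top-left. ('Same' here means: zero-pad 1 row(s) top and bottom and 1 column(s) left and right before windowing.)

-5

The receptive field on the zero-padded input at this output position is [5 1 2 / -3 2 1 / 0 0 0]. Elementwise product with the kernel and sum: 5·-1 + 1·1 + 2·2 + 2·-2 + 1·-1 + 0·-1 + 0·-2.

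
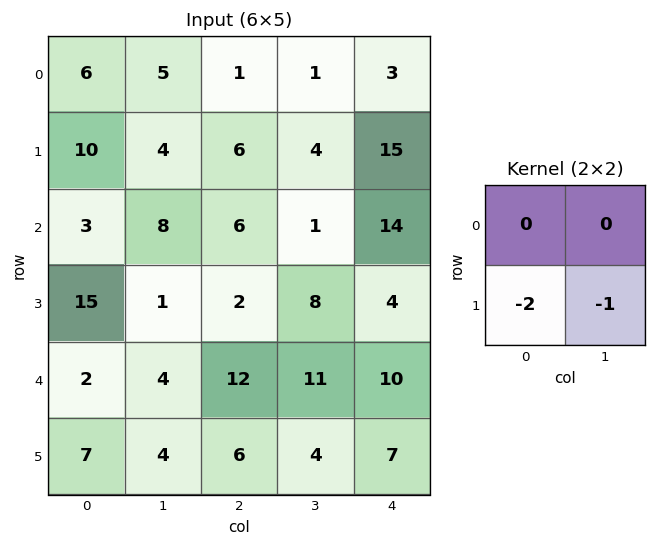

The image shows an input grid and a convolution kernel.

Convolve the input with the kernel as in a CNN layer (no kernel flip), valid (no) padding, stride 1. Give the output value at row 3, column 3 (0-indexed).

-32

The receptive field on the input at this output position is [8 4 / 11 10]. Elementwise product with the kernel and sum: 11·-2 + 10·-1.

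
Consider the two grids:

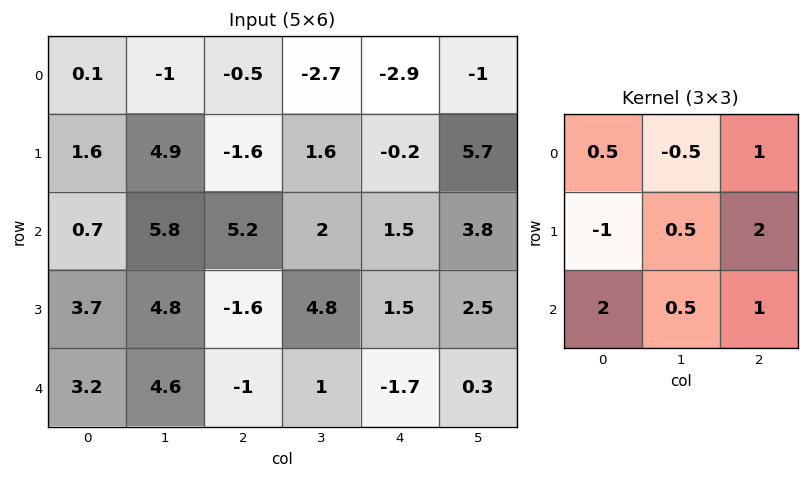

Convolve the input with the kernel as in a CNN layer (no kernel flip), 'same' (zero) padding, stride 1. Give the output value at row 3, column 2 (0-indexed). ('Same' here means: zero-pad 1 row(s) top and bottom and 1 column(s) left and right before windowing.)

The receptive field on the zero-padded input at this output position is [5.8 5.2 2 / 4.8 -1.6 4.8 / 4.6 -1 1]. Elementwise product with the kernel and sum: 5.8·0.5 + 5.2·-0.5 + 2·1 + 4.8·-1 + -1.6·0.5 + 4.8·2 + 4.6·2 + -1·0.5 + 1·1.

16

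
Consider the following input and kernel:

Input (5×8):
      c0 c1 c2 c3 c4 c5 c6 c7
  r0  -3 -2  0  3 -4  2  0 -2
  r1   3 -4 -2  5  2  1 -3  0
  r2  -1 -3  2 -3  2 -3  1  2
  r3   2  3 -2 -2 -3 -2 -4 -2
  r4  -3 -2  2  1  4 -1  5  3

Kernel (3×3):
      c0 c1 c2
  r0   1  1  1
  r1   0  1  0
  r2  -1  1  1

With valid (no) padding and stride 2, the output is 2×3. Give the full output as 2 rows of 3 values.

-9 1 -5
4 2 -2

Output[0,0]: The receptive field on the input at this output position is [-3 -2 0 / 3 -4 -2 / -1 -3 2]. Elementwise product with the kernel and sum: -3·1 + -2·1 + 0·1 + -4·1 + -1·-1 + -3·1 + 2·1.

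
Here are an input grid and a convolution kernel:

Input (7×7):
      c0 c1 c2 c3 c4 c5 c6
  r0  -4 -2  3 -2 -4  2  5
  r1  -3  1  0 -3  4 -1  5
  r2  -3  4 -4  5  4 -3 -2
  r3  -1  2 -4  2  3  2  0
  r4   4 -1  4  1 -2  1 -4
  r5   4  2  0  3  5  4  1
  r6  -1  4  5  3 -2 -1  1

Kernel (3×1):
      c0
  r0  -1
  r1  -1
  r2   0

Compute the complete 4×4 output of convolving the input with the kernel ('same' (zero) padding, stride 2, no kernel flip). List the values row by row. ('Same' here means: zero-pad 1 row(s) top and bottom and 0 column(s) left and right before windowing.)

4 -3 4 -5
6 4 -8 -3
-3 0 -1 4
-3 -5 -3 -2

Output[0,0]: The receptive field on the zero-padded input at this output position is [0 / -4 / -3]. Elementwise product with the kernel and sum: 0·-1 + -4·-1.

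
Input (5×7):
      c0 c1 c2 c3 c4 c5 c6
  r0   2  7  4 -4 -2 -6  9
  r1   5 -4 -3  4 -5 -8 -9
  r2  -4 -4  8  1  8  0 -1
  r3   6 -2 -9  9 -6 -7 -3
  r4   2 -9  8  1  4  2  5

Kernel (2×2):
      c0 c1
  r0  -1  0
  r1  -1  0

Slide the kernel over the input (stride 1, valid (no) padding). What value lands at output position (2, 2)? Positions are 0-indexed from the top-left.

The receptive field on the input at this output position is [8 1 / -9 9]. Elementwise product with the kernel and sum: 8·-1 + -9·-1.

1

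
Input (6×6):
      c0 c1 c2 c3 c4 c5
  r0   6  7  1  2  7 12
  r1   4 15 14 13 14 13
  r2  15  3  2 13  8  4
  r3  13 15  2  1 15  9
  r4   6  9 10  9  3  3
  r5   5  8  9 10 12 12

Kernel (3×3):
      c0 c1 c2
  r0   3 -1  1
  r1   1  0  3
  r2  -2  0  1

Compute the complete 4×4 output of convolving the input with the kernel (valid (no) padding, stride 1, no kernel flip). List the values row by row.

30 83 68 41
8 57 80 70
61 29 31 48
61 74 33 7

Output[0,0]: The receptive field on the input at this output position is [6 7 1 / 4 15 14 / 15 3 2]. Elementwise product with the kernel and sum: 6·3 + 7·-1 + 1·1 + 4·1 + 14·3 + 15·-2 + 2·1.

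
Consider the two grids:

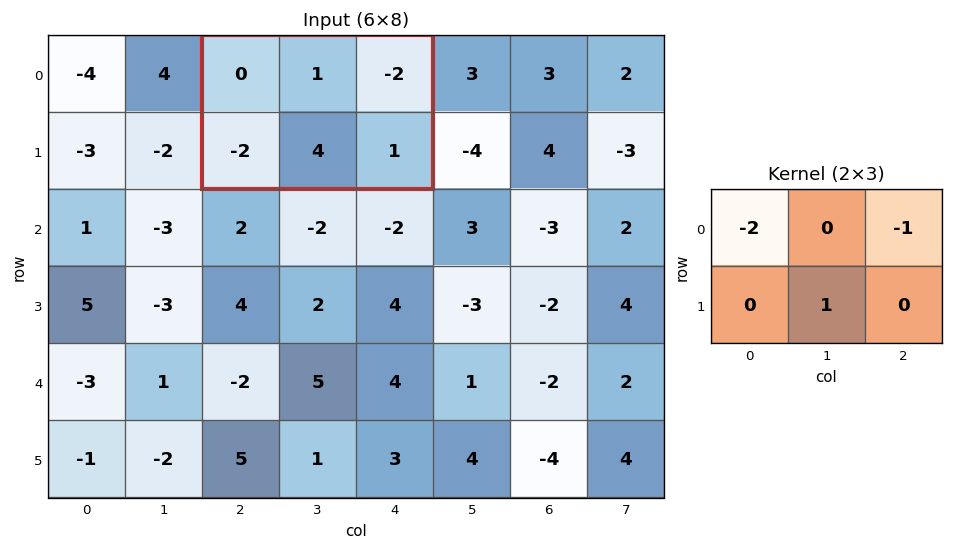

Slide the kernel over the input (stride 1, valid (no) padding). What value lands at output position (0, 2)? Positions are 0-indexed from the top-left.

The receptive field on the input at this output position is [0 1 -2 / -2 4 1]. Elementwise product with the kernel and sum: 0·-2 + -2·-1 + 4·1.

6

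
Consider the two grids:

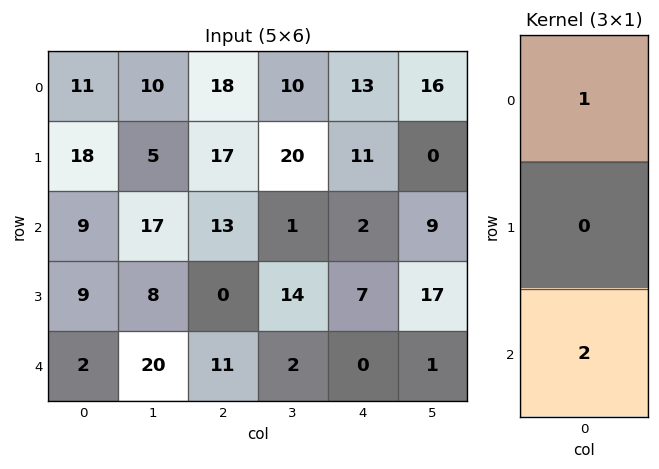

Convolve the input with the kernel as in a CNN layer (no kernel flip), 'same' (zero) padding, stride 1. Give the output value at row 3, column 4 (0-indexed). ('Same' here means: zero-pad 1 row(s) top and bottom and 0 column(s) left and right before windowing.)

The receptive field on the zero-padded input at this output position is [2 / 7 / 0]. Elementwise product with the kernel and sum: 2·1 + 0·2.

2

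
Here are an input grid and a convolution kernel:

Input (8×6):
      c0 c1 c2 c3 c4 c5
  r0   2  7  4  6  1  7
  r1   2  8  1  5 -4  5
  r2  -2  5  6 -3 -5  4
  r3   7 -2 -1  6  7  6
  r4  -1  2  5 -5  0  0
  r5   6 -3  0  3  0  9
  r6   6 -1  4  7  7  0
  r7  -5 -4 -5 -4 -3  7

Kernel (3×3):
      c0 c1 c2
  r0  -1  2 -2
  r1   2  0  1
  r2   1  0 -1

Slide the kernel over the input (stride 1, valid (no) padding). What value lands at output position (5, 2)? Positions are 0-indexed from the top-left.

19

The receptive field on the input at this output position is [0 3 0 / 4 7 7 / -5 -4 -3]. Elementwise product with the kernel and sum: 0·-1 + 3·2 + 0·-2 + 4·2 + 7·1 + -5·1 + -3·-1.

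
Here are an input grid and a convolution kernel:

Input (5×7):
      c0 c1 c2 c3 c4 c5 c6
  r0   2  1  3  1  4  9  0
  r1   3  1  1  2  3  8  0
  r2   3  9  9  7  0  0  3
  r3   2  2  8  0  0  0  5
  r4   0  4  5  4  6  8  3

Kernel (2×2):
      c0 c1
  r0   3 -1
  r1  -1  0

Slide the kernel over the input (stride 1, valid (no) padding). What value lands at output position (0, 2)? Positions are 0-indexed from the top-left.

7

The receptive field on the input at this output position is [3 1 / 1 2]. Elementwise product with the kernel and sum: 3·3 + 1·-1 + 1·-1.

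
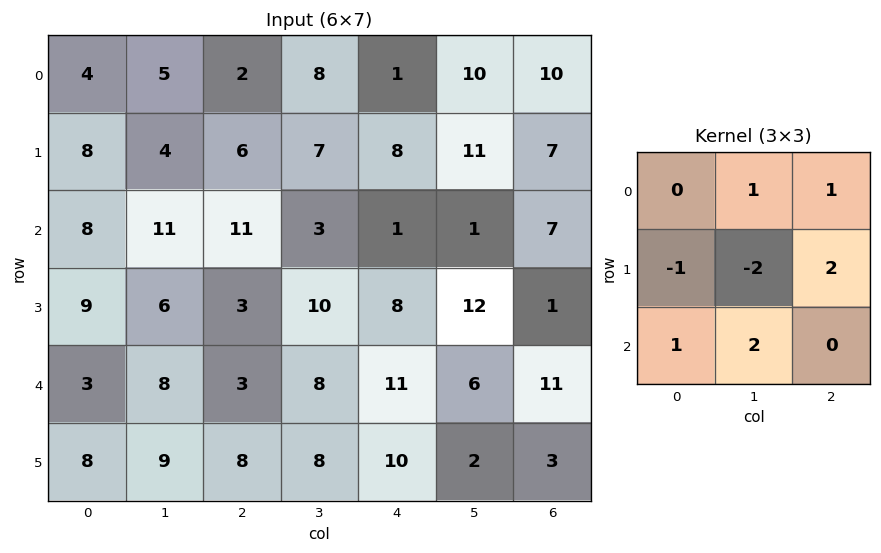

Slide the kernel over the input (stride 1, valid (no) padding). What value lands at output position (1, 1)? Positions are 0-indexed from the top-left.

-2

The receptive field on the input at this output position is [4 6 7 / 11 11 3 / 6 3 10]. Elementwise product with the kernel and sum: 6·1 + 7·1 + 11·-1 + 11·-2 + 3·2 + 6·1 + 3·2.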